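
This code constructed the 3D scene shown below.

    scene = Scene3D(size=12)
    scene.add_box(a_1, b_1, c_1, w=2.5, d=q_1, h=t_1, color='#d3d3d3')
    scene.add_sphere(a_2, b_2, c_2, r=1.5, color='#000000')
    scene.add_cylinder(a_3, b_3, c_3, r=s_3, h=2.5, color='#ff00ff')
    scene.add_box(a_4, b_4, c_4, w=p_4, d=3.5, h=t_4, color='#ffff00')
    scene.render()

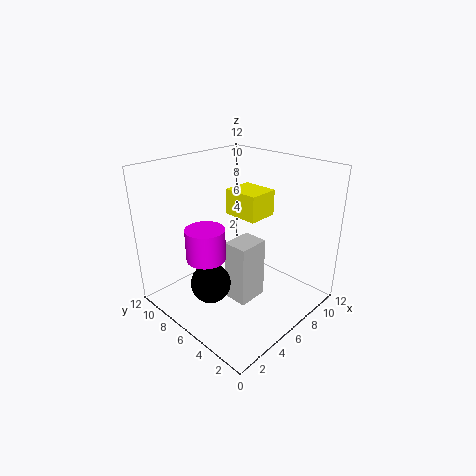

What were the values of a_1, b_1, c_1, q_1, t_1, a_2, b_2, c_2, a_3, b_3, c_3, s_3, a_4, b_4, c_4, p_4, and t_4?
a_1 = 4
b_1 = 3.5
c_1 = 1.5
q_1 = 2
t_1 = 5
a_2 = 2
b_2 = 5
c_2 = 4
a_3 = 2.5
b_3 = 6
c_3 = 5.5
s_3 = 1.5
a_4 = 9
b_4 = 7
c_4 = 6
p_4 = 3
t_4 = 2.5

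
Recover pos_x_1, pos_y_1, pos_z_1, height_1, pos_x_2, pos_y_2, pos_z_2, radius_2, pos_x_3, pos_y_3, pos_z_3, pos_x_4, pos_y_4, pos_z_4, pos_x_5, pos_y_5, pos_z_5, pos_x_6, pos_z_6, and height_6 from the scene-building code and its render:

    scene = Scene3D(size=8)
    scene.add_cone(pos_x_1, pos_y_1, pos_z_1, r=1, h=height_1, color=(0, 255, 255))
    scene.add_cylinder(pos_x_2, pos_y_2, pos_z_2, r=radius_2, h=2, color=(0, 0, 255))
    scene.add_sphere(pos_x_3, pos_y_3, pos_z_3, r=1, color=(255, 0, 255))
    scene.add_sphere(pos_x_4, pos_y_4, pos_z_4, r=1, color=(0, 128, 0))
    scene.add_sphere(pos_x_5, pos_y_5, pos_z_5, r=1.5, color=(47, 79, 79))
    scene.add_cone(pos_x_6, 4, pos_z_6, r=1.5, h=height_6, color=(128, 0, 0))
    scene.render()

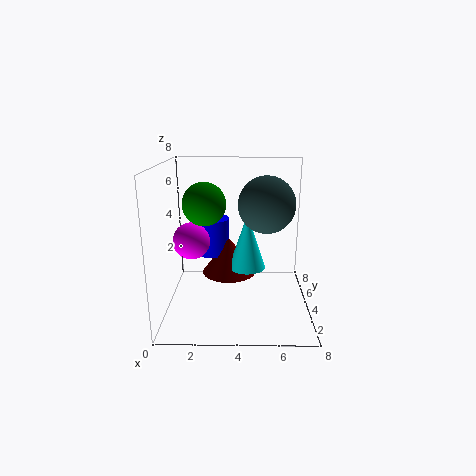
pos_x_1 = 4.5
pos_y_1 = 3.5
pos_z_1 = 2.5
height_1 = 3
pos_x_2 = 2.5
pos_y_2 = 4.5
pos_z_2 = 3
radius_2 = 1
pos_x_3 = 1.5
pos_y_3 = 3.5
pos_z_3 = 4
pos_x_4 = 2.5
pos_y_4 = 1.5
pos_z_4 = 6.5
pos_x_5 = 5.5
pos_y_5 = 3.5
pos_z_5 = 6
pos_x_6 = 3.5
pos_z_6 = 2
height_6 = 2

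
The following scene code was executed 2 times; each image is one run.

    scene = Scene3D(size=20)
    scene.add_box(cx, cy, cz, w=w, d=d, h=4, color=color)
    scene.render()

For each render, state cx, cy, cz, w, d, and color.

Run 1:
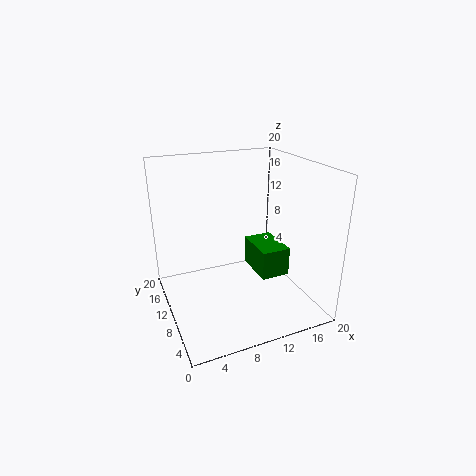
cx = 12
cy = 6
cz = 5
w = 4
d = 6
color = 'green'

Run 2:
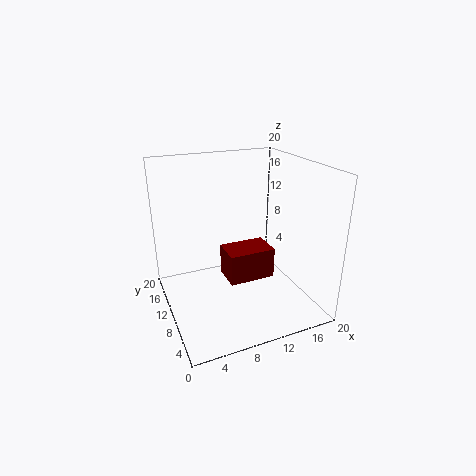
cx = 7
cy = 5
cz = 6
w = 6
d = 4
color = 'maroon'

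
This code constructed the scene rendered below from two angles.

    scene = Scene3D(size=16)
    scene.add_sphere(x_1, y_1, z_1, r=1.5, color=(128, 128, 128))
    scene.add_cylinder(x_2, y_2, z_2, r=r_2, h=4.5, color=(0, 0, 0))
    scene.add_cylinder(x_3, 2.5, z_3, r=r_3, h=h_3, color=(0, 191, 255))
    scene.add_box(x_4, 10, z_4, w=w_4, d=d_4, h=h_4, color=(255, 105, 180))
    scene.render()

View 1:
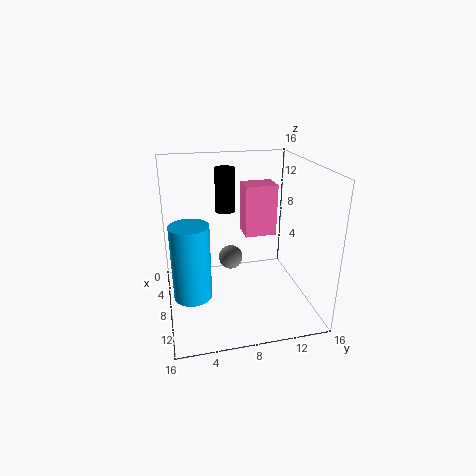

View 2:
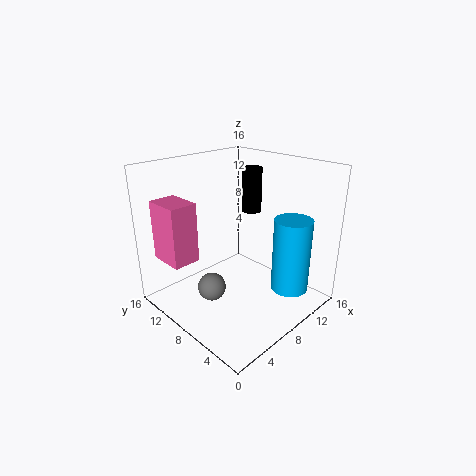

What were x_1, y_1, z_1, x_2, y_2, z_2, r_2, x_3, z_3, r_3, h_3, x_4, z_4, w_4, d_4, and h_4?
x_1 = 4
y_1 = 8
z_1 = 3.5
x_2 = 8.5
y_2 = 6.5
z_2 = 11.5
r_2 = 1
x_3 = 10.5
z_3 = 3
r_3 = 2
h_3 = 8
x_4 = 1
z_4 = 6
w_4 = 3
d_4 = 4
h_4 = 6.5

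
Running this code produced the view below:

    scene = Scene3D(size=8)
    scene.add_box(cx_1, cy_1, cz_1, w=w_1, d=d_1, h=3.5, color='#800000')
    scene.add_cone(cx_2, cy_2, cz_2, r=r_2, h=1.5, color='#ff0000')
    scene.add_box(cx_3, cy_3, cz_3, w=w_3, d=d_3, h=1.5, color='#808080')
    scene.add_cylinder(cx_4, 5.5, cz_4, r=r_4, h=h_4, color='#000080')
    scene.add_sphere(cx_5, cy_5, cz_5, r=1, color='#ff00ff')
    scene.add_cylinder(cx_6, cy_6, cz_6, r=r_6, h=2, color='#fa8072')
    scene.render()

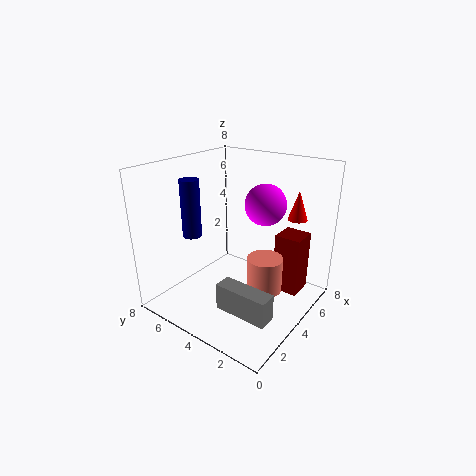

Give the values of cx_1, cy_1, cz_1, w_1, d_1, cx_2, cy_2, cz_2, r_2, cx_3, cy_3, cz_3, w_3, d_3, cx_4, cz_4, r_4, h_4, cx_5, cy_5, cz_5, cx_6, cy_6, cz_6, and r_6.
cx_1 = 5.5
cy_1 = 1
cz_1 = 0.5
w_1 = 1.5
d_1 = 1.5
cx_2 = 5
cy_2 = 1
cz_2 = 5.5
r_2 = 0.5
cx_3 = 2
cy_3 = 1
cz_3 = 0.5
w_3 = 1
d_3 = 3
cx_4 = 2
cz_4 = 4.5
r_4 = 0.5
h_4 = 3
cx_5 = 3.5
cy_5 = 2
cz_5 = 6.5
cx_6 = 4.5
cy_6 = 2.5
cz_6 = 1
r_6 = 1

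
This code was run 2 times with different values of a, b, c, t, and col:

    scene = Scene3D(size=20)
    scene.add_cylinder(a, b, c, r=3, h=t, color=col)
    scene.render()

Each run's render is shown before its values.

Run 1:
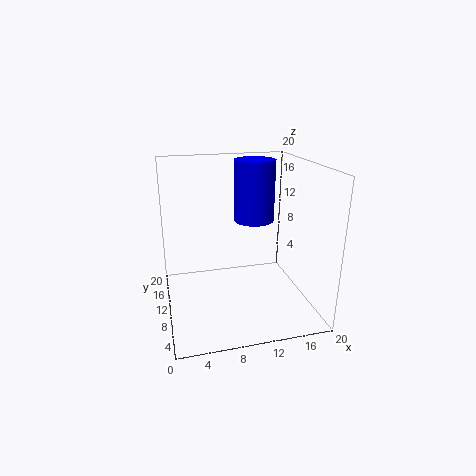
a = 13.5
b = 14
c = 11
t = 9
col = 'blue'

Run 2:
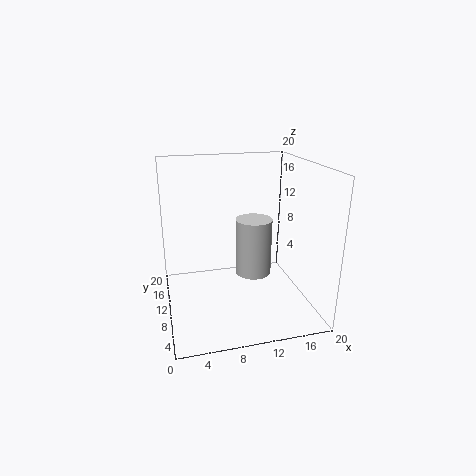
a = 14.5
b = 17
c = 0.5
t = 9.5
col = 'lightgray'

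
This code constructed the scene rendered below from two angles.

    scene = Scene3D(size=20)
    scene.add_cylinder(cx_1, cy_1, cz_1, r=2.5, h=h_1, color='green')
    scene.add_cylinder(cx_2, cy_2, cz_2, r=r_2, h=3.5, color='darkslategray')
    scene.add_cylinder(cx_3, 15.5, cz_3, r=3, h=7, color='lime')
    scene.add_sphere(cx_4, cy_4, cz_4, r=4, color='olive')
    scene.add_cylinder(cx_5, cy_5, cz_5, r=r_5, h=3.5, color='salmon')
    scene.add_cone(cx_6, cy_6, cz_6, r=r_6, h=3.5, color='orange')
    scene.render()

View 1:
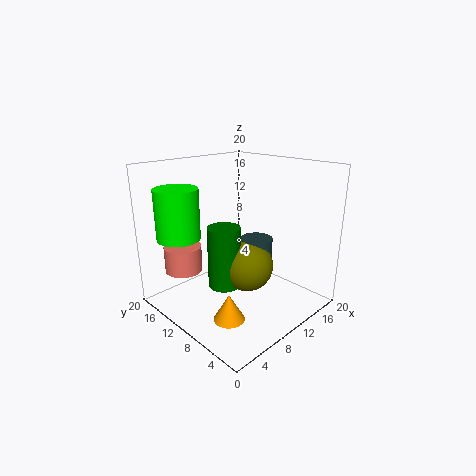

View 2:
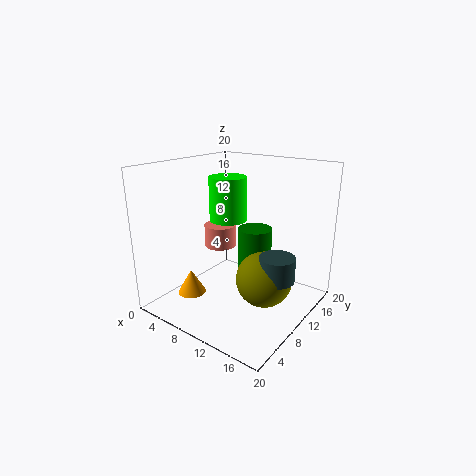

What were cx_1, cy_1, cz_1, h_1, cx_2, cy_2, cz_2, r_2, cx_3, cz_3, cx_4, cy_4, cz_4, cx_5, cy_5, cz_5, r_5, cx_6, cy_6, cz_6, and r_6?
cx_1 = 10.5; cy_1 = 13.5; cz_1 = 1; h_1 = 9.5; cx_2 = 15.5; cy_2 = 11.5; cz_2 = 4.5; r_2 = 2.5; cx_3 = 4; cz_3 = 10; cx_4 = 13.5; cy_4 = 11.5; cz_4 = 4; cx_5 = 3.5; cy_5 = 14; cz_5 = 6; r_5 = 2.5; cx_6 = 4.5; cy_6 = 6; cz_6 = 1.5; r_6 = 2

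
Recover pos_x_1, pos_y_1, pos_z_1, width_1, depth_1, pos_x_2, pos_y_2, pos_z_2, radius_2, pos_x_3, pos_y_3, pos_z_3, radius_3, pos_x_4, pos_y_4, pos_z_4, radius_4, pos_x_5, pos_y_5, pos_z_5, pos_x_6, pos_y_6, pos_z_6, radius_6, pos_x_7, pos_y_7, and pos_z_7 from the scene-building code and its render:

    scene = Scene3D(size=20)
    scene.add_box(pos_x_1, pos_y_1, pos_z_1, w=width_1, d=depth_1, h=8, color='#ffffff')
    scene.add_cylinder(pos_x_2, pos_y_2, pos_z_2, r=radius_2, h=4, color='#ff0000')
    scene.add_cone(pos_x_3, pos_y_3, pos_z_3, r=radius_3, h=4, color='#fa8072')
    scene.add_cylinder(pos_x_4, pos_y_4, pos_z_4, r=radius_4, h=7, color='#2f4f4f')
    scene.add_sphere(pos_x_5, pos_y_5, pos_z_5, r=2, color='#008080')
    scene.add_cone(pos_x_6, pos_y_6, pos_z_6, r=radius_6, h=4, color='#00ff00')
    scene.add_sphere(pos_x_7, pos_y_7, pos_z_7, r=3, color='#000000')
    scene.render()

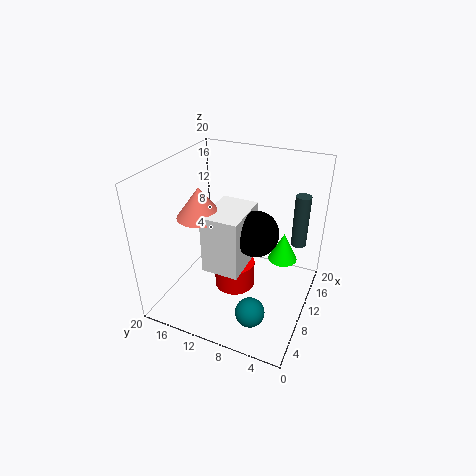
pos_x_1 = 5, pos_y_1 = 8, pos_z_1 = 7, width_1 = 7, depth_1 = 5, pos_x_2 = 11, pos_y_2 = 11, pos_z_2 = 1, radius_2 = 3, pos_x_3 = 7, pos_y_3 = 14, pos_z_3 = 14, radius_3 = 3, pos_x_4 = 12, pos_y_4 = 2, pos_z_4 = 10, radius_4 = 1, pos_x_5 = 5, pos_y_5 = 6, pos_z_5 = 2, pos_x_6 = 12, pos_y_6 = 4, pos_z_6 = 7, radius_6 = 2, pos_x_7 = 9, pos_y_7 = 7, pos_z_7 = 12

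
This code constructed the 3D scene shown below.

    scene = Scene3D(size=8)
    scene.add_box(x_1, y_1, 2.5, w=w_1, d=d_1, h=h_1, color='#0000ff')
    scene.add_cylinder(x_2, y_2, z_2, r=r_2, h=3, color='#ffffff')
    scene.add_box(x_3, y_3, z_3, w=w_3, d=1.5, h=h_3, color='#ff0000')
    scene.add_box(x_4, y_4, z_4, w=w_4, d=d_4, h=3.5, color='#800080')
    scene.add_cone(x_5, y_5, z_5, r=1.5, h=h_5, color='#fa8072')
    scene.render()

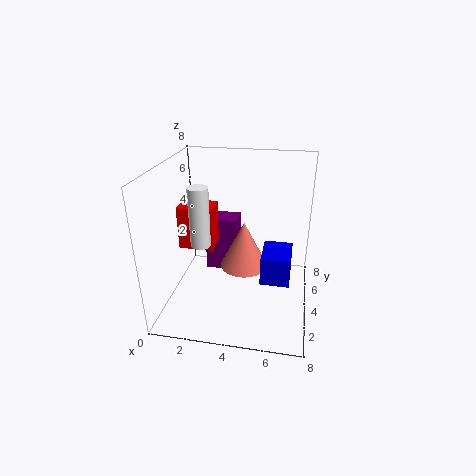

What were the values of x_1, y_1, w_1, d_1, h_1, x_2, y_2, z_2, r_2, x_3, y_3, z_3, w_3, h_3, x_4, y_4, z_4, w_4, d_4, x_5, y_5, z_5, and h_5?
x_1 = 5.5; y_1 = 2; w_1 = 1.5; d_1 = 2; h_1 = 1.5; x_2 = 2.5; y_2 = 2; z_2 = 4.5; r_2 = 0.5; x_3 = 0.5; y_3 = 4; z_3 = 3; w_3 = 2; h_3 = 2.5; x_4 = 1.5; y_4 = 6; z_4 = 0.5; w_4 = 2; d_4 = 1.5; x_5 = 4; y_5 = 6; z_5 = 1; h_5 = 3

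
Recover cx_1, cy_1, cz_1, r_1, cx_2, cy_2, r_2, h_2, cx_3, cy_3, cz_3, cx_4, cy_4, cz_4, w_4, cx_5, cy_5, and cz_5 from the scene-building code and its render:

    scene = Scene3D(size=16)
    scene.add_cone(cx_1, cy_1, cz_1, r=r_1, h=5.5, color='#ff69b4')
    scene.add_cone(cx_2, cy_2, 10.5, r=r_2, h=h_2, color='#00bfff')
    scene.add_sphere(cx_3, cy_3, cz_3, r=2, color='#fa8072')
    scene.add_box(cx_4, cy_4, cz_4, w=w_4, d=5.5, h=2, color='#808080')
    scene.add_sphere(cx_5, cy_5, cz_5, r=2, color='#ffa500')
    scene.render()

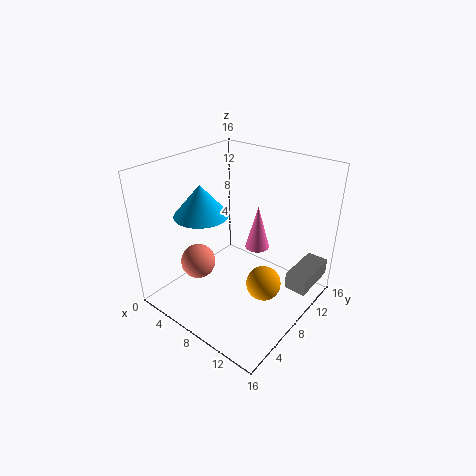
cx_1 = 7.5
cy_1 = 12.5
cz_1 = 4.5
r_1 = 1.5
cx_2 = 4.5
cy_2 = 6
r_2 = 3
h_2 = 3.5
cx_3 = 4
cy_3 = 5.5
cz_3 = 4.5
cx_4 = 13
cy_4 = 10.5
cz_4 = 2
w_4 = 2.5
cx_5 = 11
cy_5 = 9
cz_5 = 2.5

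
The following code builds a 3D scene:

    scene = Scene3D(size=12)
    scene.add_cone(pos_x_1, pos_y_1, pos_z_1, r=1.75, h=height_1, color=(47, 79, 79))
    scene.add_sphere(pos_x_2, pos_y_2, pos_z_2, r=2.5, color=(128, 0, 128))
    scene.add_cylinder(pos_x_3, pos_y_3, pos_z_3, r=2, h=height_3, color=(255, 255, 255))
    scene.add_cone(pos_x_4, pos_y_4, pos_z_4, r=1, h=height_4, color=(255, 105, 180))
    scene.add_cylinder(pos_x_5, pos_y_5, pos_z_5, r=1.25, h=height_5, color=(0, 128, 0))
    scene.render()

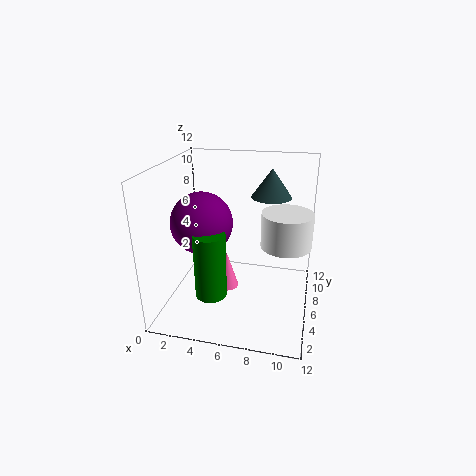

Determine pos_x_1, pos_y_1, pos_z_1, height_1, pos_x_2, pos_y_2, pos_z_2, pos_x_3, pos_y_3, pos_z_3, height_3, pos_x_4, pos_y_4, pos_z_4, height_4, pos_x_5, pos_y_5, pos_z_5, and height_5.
pos_x_1 = 8.25
pos_y_1 = 9
pos_z_1 = 8.75
height_1 = 2.5
pos_x_2 = 3.25
pos_y_2 = 5
pos_z_2 = 7.5
pos_x_3 = 10
pos_y_3 = 5.5
pos_z_3 = 6
height_3 = 2.75
pos_x_4 = 5
pos_y_4 = 6
pos_z_4 = 1.25
height_4 = 3.25
pos_x_5 = 4.5
pos_y_5 = 3
pos_z_5 = 2.25
height_5 = 5.25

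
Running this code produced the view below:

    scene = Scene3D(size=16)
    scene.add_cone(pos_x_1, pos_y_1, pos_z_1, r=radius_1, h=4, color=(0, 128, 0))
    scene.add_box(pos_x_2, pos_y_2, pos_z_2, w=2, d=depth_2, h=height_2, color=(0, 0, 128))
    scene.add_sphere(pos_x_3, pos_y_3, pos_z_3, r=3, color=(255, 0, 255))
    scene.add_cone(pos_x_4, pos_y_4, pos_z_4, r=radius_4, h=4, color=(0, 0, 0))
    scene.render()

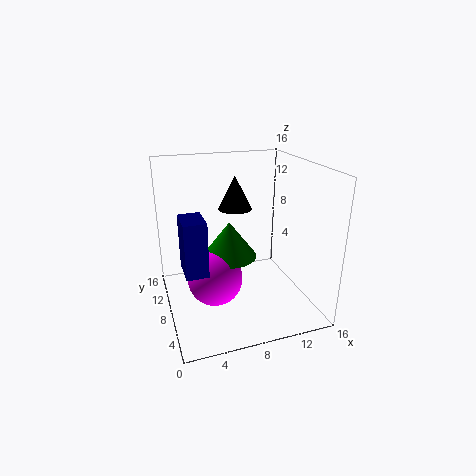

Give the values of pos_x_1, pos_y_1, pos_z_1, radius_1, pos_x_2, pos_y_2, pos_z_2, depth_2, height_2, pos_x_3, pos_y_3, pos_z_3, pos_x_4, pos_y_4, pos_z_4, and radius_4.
pos_x_1 = 7; pos_y_1 = 8; pos_z_1 = 6; radius_1 = 3; pos_x_2 = 1; pos_y_2 = 1; pos_z_2 = 8; depth_2 = 3; height_2 = 5; pos_x_3 = 5; pos_y_3 = 7; pos_z_3 = 4; pos_x_4 = 9; pos_y_4 = 12; pos_z_4 = 10; radius_4 = 2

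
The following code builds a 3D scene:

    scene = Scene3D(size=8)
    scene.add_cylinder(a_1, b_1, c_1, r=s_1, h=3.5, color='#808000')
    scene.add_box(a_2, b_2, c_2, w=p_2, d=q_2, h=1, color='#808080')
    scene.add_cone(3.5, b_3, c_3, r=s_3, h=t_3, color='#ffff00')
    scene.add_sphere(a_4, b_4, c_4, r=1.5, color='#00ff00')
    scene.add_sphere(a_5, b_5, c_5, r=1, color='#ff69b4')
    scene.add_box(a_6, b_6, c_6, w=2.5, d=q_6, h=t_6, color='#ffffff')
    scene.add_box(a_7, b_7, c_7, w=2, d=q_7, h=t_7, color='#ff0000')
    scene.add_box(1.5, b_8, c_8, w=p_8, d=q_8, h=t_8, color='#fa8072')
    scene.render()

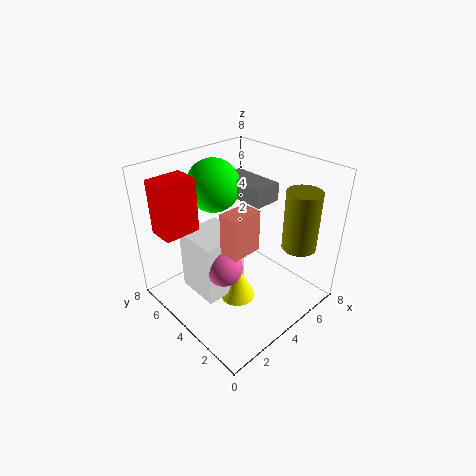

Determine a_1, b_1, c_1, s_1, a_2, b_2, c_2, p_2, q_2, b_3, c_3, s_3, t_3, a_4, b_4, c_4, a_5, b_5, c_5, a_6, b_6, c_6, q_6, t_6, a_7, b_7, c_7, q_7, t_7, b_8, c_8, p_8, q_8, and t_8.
a_1 = 7, b_1 = 2, c_1 = 3, s_1 = 1, a_2 = 4.5, b_2 = 3, c_2 = 6, p_2 = 1.5, q_2 = 3, b_3 = 3.5, c_3 = 0.5, s_3 = 1, t_3 = 2, a_4 = 4, b_4 = 6, c_4 = 6.5, a_5 = 2.5, b_5 = 3.5, c_5 = 3, a_6 = 1.5, b_6 = 3.5, c_6 = 1, q_6 = 2.5, t_6 = 3.5, a_7 = 0.5, b_7 = 5.5, c_7 = 4.5, q_7 = 1.5, t_7 = 3, b_8 = 1.5, c_8 = 5, p_8 = 1.5, q_8 = 1, t_8 = 2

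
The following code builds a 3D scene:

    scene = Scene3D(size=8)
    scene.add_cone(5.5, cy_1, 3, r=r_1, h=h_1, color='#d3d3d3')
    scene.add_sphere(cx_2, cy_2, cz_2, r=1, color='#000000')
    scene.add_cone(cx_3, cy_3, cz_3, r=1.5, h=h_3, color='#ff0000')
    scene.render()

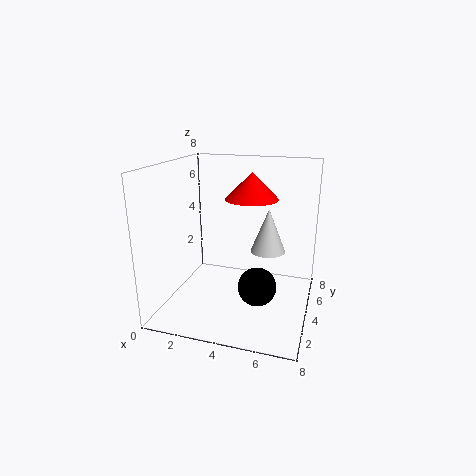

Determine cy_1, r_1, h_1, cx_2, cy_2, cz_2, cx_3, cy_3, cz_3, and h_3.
cy_1 = 5
r_1 = 1
h_1 = 2.5
cx_2 = 5.5
cy_2 = 2.5
cz_2 = 2
cx_3 = 4.5
cy_3 = 5
cz_3 = 6
h_3 = 1.5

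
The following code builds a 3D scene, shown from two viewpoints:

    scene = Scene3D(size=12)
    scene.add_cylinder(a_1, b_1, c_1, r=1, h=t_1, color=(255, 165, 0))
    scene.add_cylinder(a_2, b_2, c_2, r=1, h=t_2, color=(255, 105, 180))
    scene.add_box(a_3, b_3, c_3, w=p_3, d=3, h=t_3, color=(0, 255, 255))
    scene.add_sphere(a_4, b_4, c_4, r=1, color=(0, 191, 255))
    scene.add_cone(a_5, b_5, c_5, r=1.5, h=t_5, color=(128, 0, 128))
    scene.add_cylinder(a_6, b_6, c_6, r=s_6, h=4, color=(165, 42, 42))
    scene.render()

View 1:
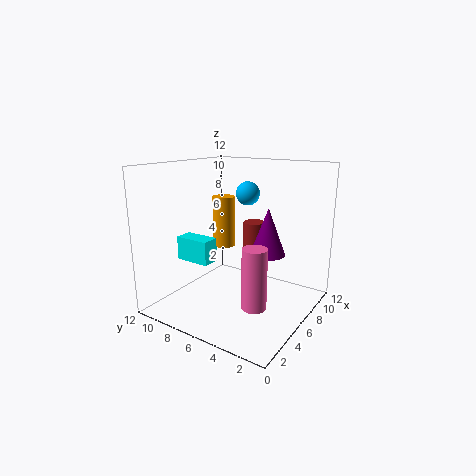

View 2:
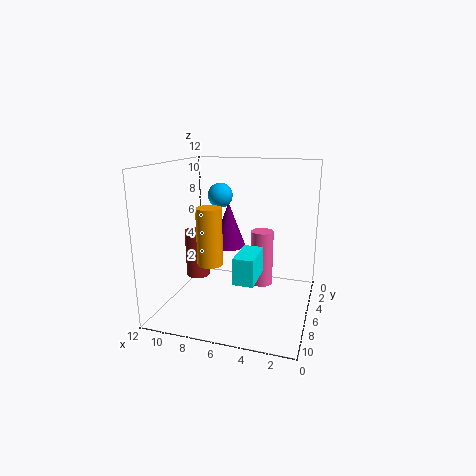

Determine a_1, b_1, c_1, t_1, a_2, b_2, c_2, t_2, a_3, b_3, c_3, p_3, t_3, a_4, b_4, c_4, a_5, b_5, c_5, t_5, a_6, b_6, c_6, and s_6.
a_1 = 7.5
b_1 = 8.5
c_1 = 4.5
t_1 = 4.5
a_2 = 4.5
b_2 = 3.5
c_2 = 1
t_2 = 5
a_3 = 3.5
b_3 = 7.5
c_3 = 4
p_3 = 1.5
t_3 = 2
a_4 = 7.5
b_4 = 6
c_4 = 9.5
a_5 = 7.5
b_5 = 4
c_5 = 4.5
t_5 = 4
a_6 = 9.5
b_6 = 6.5
c_6 = 2.5
s_6 = 1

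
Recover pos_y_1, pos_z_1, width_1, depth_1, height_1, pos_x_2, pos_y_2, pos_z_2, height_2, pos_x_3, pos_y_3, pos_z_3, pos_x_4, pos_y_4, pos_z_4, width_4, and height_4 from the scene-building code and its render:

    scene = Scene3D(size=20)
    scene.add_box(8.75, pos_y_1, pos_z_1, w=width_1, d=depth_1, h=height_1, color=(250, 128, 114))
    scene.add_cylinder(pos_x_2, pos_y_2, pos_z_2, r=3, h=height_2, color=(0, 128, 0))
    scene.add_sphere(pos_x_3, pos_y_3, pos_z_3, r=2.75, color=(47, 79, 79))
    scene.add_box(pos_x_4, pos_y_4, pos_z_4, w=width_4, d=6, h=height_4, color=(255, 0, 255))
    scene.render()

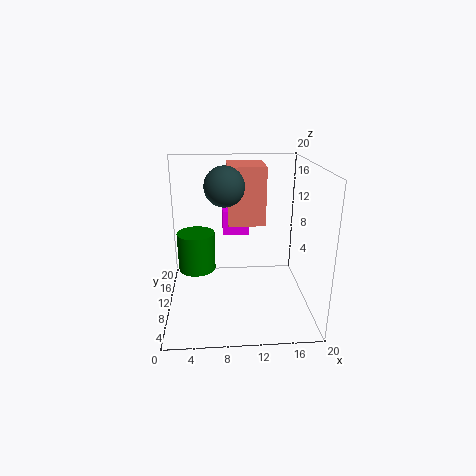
pos_y_1 = 11
pos_z_1 = 11.25
width_1 = 5.25
depth_1 = 6
height_1 = 8.25
pos_x_2 = 3.75
pos_y_2 = 16.75
pos_z_2 = 2
height_2 = 6.25
pos_x_3 = 8.25
pos_y_3 = 11
pos_z_3 = 17
pos_x_4 = 8
pos_y_4 = 11.75
pos_z_4 = 9.75
width_4 = 3.75
height_4 = 3.5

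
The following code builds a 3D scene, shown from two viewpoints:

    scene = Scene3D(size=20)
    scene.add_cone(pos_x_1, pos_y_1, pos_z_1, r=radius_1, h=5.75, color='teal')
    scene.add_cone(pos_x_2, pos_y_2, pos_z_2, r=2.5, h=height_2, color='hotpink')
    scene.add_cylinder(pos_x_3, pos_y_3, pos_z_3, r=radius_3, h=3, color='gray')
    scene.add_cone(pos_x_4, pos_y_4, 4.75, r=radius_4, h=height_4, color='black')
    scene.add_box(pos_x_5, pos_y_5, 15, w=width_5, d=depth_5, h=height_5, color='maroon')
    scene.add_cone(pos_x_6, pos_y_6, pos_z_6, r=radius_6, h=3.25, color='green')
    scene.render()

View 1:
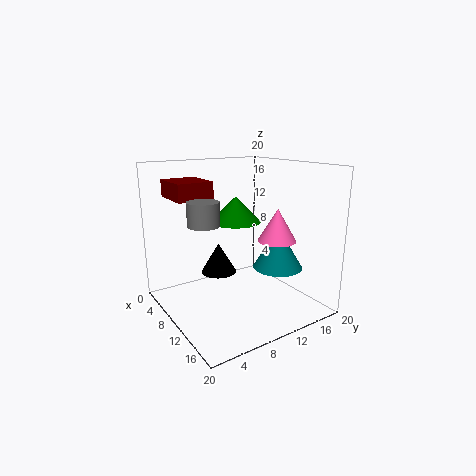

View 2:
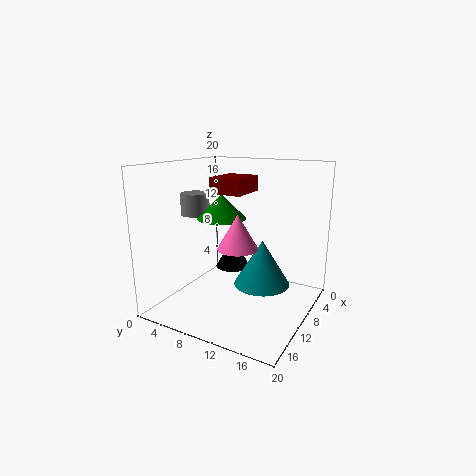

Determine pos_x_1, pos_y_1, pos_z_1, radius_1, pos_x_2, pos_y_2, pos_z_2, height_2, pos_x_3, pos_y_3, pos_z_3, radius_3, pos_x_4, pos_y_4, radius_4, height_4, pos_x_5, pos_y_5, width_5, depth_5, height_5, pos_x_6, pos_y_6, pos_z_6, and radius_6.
pos_x_1 = 12.75
pos_y_1 = 15
pos_z_1 = 5.5
radius_1 = 3.5
pos_x_2 = 15
pos_y_2 = 12.75
pos_z_2 = 10.5
height_2 = 4.25
pos_x_3 = 11.5
pos_y_3 = 4
pos_z_3 = 13
radius_3 = 2
pos_x_4 = 8
pos_y_4 = 8
radius_4 = 2.5
height_4 = 4.25
pos_x_5 = 0.25
pos_y_5 = 3
width_5 = 6.25
depth_5 = 5.25
height_5 = 2.5
pos_x_6 = 11.75
pos_y_6 = 8.5
pos_z_6 = 13
radius_6 = 3.25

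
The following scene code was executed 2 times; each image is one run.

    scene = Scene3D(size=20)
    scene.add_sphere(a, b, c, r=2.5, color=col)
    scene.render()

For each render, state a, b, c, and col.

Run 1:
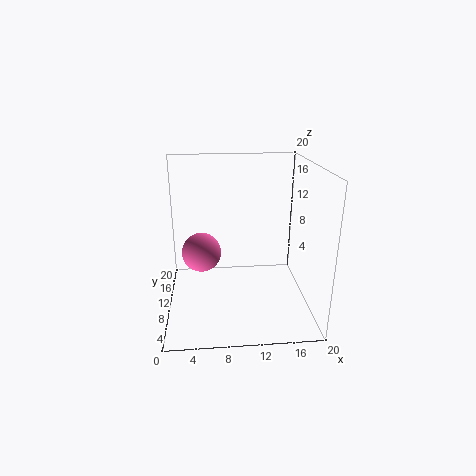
a = 5; b = 7; c = 9.5; col = 'hotpink'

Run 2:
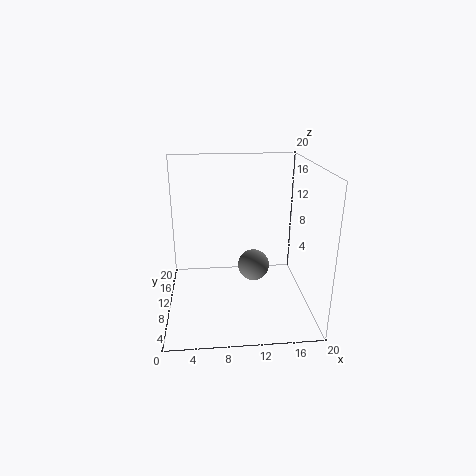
a = 13; b = 15; c = 3; col = 'gray'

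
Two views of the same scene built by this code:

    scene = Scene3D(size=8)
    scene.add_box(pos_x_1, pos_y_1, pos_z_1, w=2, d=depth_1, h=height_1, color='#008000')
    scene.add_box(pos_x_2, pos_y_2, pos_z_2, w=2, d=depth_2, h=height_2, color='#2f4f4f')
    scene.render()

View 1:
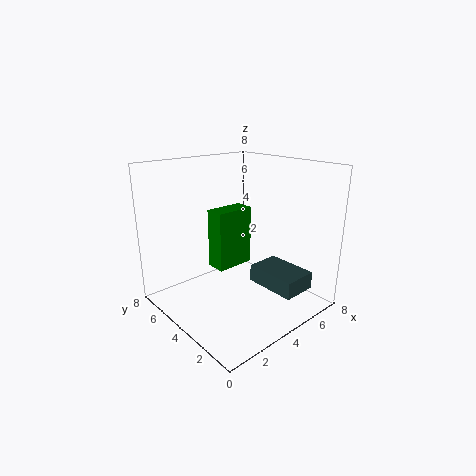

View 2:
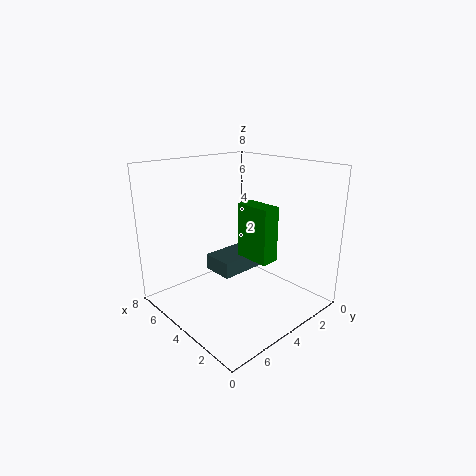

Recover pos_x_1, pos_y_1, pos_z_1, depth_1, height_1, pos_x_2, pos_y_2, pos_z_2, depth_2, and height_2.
pos_x_1 = 2; pos_y_1 = 3; pos_z_1 = 3; depth_1 = 1; height_1 = 3; pos_x_2 = 5; pos_y_2 = 1; pos_z_2 = 1; depth_2 = 3; height_2 = 1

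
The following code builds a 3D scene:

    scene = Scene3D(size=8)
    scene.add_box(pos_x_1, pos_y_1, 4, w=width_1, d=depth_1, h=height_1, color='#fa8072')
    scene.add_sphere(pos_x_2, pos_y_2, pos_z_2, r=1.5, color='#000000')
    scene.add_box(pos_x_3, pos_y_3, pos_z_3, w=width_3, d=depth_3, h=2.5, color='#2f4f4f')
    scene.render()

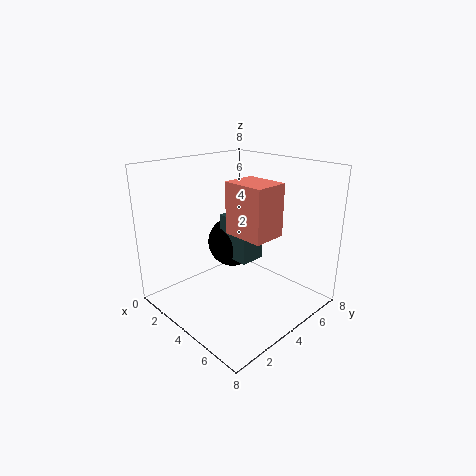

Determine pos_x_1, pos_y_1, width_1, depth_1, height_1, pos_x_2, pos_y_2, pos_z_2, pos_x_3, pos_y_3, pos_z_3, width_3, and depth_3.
pos_x_1 = 3; pos_y_1 = 4; width_1 = 2.5; depth_1 = 2; height_1 = 3; pos_x_2 = 2.5; pos_y_2 = 5; pos_z_2 = 3; pos_x_3 = 2.5; pos_y_3 = 4; pos_z_3 = 2.5; width_3 = 2; depth_3 = 1.5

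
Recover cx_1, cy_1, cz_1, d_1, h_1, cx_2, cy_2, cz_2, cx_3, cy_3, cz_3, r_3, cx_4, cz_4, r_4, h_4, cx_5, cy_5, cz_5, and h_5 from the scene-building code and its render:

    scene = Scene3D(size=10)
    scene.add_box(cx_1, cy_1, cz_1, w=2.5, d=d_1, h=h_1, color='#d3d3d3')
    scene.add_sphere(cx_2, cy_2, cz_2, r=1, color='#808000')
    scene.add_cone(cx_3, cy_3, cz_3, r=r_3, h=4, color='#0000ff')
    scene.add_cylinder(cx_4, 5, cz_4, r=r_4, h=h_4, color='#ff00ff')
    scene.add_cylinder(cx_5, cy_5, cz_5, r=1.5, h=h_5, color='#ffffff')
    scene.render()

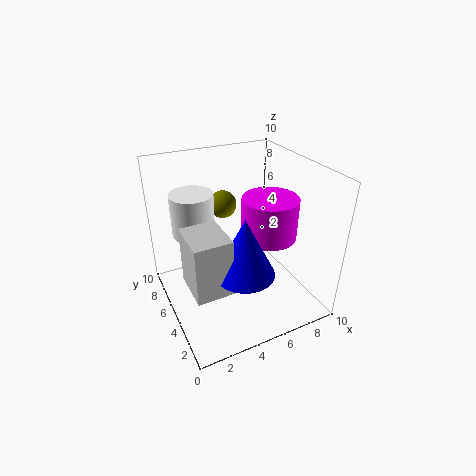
cx_1 = 1, cy_1 = 2.5, cz_1 = 2.5, d_1 = 3, h_1 = 4, cx_2 = 5, cy_2 = 7.5, cz_2 = 6.5, cx_3 = 4.5, cy_3 = 3, cz_3 = 3.5, r_3 = 2, cx_4 = 7.5, cz_4 = 4.5, r_4 = 2, h_4 = 3, cx_5 = 2.5, cy_5 = 7, cz_5 = 5, h_5 = 3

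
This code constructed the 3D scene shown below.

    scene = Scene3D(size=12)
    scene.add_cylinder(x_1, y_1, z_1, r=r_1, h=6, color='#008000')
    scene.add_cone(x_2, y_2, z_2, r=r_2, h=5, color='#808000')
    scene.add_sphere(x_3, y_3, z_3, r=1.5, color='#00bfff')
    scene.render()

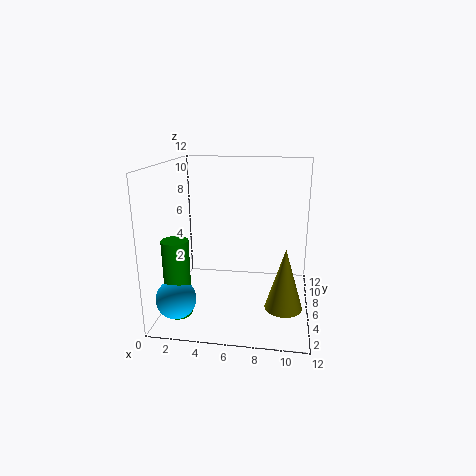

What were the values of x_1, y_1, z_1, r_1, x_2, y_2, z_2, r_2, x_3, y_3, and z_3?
x_1 = 2
y_1 = 2
z_1 = 1
r_1 = 1
x_2 = 10
y_2 = 4
z_2 = 1
r_2 = 1.5
x_3 = 2
y_3 = 1.5
z_3 = 2.5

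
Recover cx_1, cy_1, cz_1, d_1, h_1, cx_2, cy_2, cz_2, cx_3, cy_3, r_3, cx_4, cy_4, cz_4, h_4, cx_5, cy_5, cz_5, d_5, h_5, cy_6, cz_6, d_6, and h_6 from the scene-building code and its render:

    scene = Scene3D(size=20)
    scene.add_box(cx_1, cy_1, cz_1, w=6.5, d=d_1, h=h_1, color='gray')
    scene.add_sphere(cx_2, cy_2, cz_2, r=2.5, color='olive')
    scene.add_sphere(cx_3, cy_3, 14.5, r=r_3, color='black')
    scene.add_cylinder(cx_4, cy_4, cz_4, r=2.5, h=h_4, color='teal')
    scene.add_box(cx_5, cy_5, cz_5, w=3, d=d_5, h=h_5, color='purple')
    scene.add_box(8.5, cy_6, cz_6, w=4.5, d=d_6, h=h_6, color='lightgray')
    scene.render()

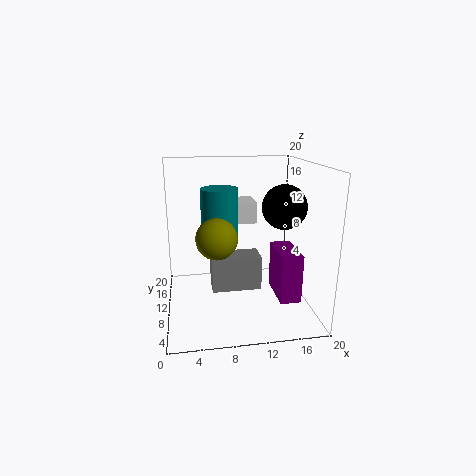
cx_1 = 6
cy_1 = 6
cz_1 = 4
d_1 = 3.5
h_1 = 4.5
cx_2 = 6.5
cy_2 = 4.5
cz_2 = 12
cx_3 = 16
cy_3 = 8.5
r_3 = 3
cx_4 = 7.5
cy_4 = 10
cz_4 = 9.5
h_4 = 7.5
cx_5 = 15.5
cy_5 = 6.5
cz_5 = 1
d_5 = 6.5
h_5 = 7
cy_6 = 11.5
cz_6 = 11.5
d_6 = 4.5
h_6 = 3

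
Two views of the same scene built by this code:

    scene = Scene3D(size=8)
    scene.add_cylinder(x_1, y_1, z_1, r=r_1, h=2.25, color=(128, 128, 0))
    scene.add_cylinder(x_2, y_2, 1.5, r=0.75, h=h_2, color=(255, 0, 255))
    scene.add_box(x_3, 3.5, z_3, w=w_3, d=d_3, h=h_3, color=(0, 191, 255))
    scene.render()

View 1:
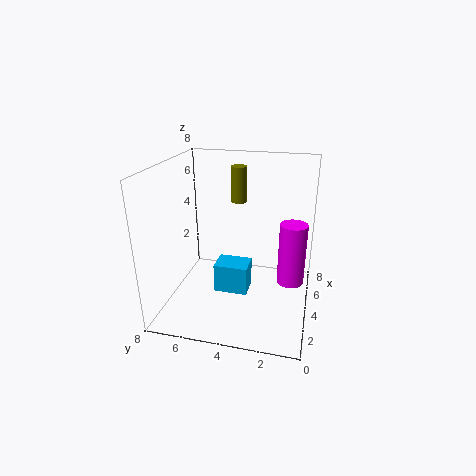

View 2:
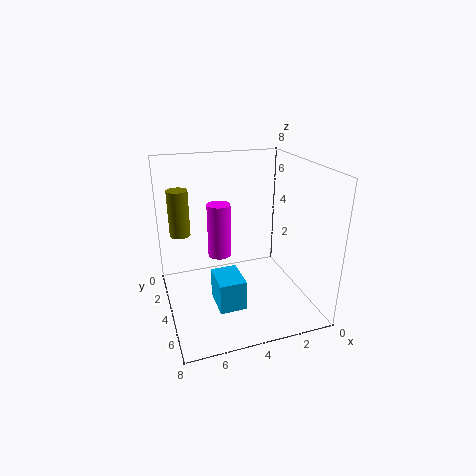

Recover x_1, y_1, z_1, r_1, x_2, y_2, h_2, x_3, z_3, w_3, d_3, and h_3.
x_1 = 7.25
y_1 = 4.75
z_1 = 5
r_1 = 0.5
x_2 = 4.25
y_2 = 1
h_2 = 3.5
x_3 = 4
z_3 = 0.25
w_3 = 1.5
d_3 = 2
h_3 = 1.75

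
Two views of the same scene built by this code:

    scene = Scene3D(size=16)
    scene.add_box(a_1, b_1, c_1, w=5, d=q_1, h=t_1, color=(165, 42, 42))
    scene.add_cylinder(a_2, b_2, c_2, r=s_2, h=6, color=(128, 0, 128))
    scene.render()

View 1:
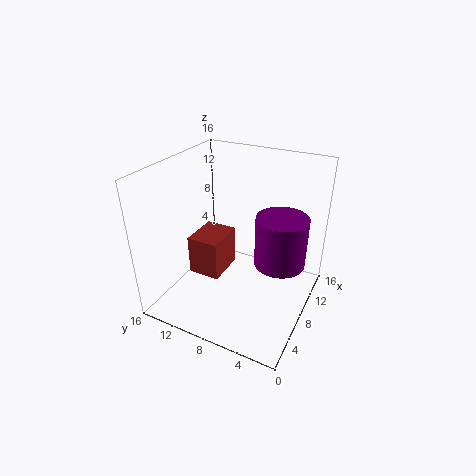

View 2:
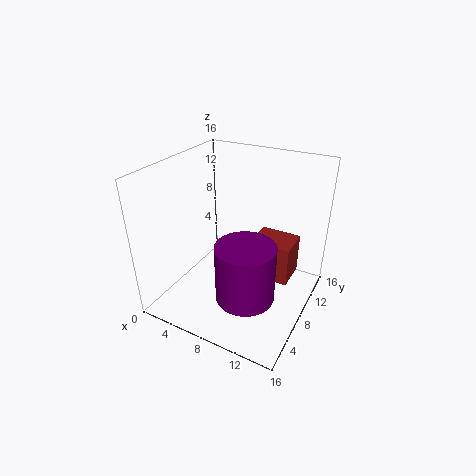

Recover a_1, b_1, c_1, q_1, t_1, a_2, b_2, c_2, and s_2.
a_1 = 8; b_1 = 11; c_1 = 1; q_1 = 4; t_1 = 5; a_2 = 11; b_2 = 4; c_2 = 4; s_2 = 3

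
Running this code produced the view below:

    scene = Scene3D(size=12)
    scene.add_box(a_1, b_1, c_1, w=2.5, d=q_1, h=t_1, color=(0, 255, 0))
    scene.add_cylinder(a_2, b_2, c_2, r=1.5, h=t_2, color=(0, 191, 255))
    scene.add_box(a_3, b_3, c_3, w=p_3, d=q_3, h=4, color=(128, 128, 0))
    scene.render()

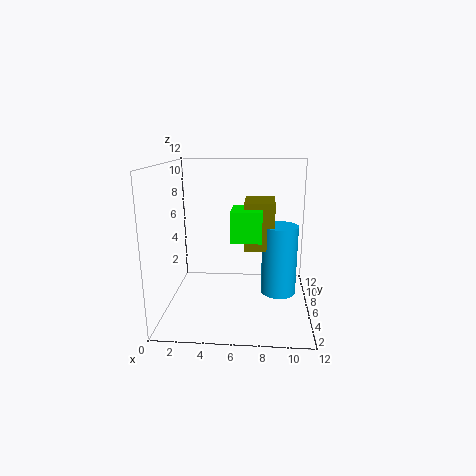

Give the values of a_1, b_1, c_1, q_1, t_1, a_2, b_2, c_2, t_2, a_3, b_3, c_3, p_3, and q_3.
a_1 = 5.5, b_1 = 4.5, c_1 = 6, q_1 = 3, t_1 = 2.5, a_2 = 9.5, b_2 = 6.5, c_2 = 1, t_2 = 6, a_3 = 6.5, b_3 = 5.5, c_3 = 5, p_3 = 2.5, q_3 = 3.5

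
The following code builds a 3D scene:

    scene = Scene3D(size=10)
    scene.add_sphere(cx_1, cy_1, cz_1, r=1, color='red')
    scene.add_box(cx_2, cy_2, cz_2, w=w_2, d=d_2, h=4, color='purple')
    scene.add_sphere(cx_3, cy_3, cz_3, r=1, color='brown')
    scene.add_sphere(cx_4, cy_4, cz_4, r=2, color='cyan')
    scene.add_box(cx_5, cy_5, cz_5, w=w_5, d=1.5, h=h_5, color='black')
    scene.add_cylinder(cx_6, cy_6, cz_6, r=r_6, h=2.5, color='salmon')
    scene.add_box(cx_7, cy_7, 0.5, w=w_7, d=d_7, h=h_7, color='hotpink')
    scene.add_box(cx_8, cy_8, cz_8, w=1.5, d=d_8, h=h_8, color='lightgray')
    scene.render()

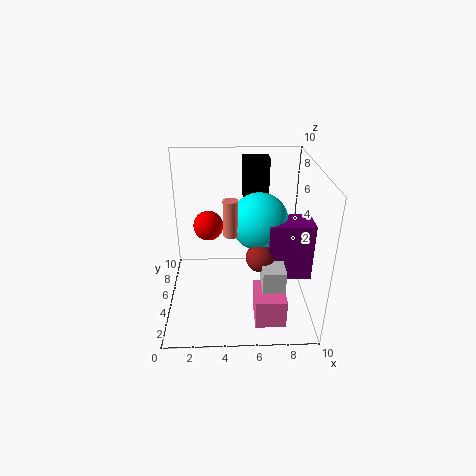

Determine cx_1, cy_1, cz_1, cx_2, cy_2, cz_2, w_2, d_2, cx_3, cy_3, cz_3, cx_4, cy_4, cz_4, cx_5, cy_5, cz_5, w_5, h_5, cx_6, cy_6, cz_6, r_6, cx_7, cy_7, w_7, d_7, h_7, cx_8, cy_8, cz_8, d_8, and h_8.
cx_1 = 3
cy_1 = 5
cz_1 = 6
cx_2 = 7
cy_2 = 3.5
cz_2 = 2.5
w_2 = 3
d_2 = 2
cx_3 = 6.5
cy_3 = 4
cz_3 = 4
cx_4 = 6.5
cy_4 = 5.5
cz_4 = 6
cx_5 = 5.5
cy_5 = 8.5
cz_5 = 6.5
w_5 = 2
h_5 = 3
cx_6 = 4.5
cy_6 = 4.5
cz_6 = 5.5
r_6 = 0.5
cx_7 = 6
cy_7 = 1
w_7 = 2
d_7 = 2.5
h_7 = 2
cx_8 = 6.5
cy_8 = 2
cz_8 = 0.5
d_8 = 2
h_8 = 3.5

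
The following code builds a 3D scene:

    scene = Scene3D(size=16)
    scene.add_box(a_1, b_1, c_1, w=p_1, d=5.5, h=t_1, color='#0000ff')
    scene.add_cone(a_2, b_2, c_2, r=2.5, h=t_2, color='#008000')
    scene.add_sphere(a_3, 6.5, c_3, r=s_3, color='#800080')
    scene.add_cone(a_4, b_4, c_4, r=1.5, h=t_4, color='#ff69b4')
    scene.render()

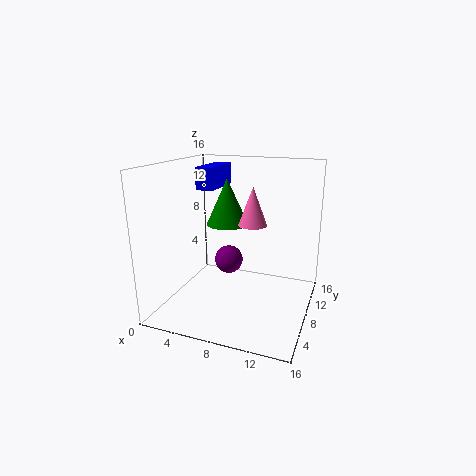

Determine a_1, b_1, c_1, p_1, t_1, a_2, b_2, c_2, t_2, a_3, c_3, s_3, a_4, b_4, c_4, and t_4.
a_1 = 3; b_1 = 8; c_1 = 13; p_1 = 2; t_1 = 2.5; a_2 = 5.5; b_2 = 11; c_2 = 8.5; t_2 = 5.5; a_3 = 7.5; c_3 = 6; s_3 = 1.5; a_4 = 10; b_4 = 7; c_4 = 10; t_4 = 4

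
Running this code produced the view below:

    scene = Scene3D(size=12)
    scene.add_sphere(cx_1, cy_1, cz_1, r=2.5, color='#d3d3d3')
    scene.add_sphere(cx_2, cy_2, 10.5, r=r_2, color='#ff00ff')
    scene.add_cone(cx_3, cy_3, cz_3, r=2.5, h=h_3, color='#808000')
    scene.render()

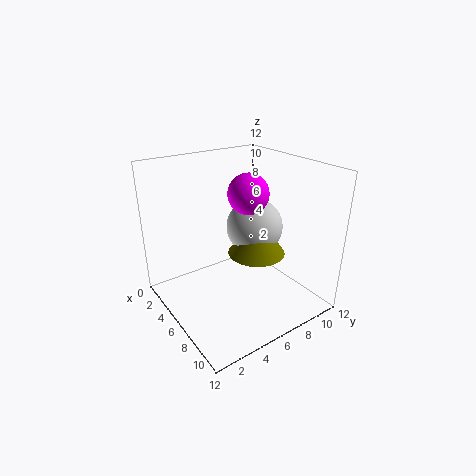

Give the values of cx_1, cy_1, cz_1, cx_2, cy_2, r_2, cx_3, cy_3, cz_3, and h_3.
cx_1 = 5, cy_1 = 8.5, cz_1 = 6, cx_2 = 8, cy_2 = 5.5, r_2 = 1.5, cx_3 = 6, cy_3 = 8, cz_3 = 4, h_3 = 3.5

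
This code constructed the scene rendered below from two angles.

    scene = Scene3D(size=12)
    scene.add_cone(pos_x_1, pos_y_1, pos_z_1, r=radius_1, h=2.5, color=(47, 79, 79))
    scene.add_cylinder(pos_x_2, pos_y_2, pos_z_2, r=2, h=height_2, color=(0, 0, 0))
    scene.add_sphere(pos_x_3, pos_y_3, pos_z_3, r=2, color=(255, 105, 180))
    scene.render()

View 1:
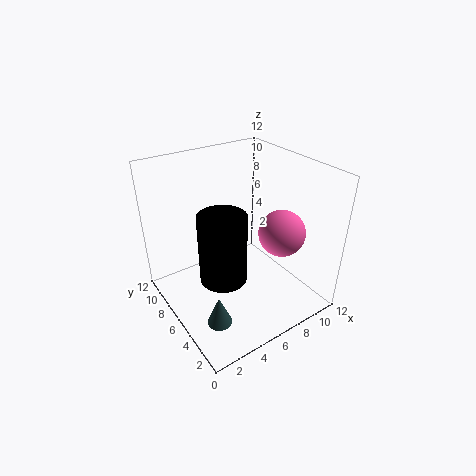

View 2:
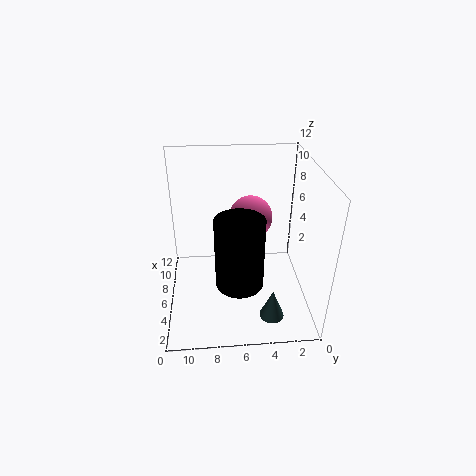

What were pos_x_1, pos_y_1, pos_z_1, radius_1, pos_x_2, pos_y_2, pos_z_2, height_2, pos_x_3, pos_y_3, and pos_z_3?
pos_x_1 = 2.5; pos_y_1 = 3.5; pos_z_1 = 0.5; radius_1 = 1; pos_x_2 = 4.5; pos_y_2 = 6; pos_z_2 = 2.5; height_2 = 6; pos_x_3 = 9.5; pos_y_3 = 4.5; pos_z_3 = 6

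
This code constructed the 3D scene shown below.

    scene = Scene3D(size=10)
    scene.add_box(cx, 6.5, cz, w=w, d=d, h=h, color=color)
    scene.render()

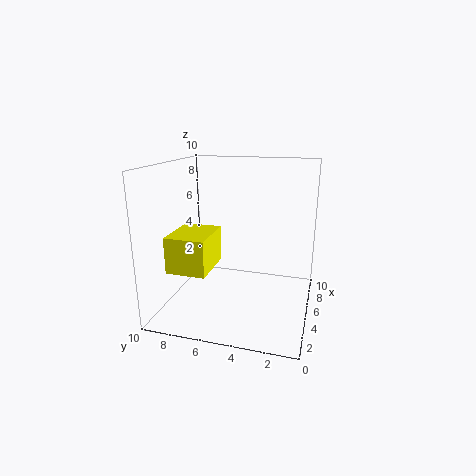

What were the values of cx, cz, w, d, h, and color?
cx = 2.25; cz = 3; w = 3.5; d = 2.75; h = 2.5; color = 'yellow'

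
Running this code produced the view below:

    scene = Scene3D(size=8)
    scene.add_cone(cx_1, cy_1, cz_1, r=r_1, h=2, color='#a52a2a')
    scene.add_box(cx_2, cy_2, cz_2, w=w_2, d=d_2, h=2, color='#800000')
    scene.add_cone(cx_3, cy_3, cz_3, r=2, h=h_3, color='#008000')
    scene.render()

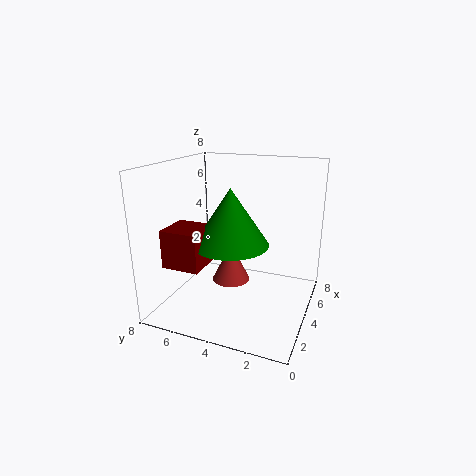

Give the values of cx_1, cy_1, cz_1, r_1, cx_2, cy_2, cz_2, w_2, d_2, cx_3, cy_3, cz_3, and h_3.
cx_1 = 3, cy_1 = 4, cz_1 = 2, r_1 = 1, cx_2 = 1, cy_2 = 5, cz_2 = 3, w_2 = 2, d_2 = 2, cx_3 = 3, cy_3 = 4, cz_3 = 4, h_3 = 3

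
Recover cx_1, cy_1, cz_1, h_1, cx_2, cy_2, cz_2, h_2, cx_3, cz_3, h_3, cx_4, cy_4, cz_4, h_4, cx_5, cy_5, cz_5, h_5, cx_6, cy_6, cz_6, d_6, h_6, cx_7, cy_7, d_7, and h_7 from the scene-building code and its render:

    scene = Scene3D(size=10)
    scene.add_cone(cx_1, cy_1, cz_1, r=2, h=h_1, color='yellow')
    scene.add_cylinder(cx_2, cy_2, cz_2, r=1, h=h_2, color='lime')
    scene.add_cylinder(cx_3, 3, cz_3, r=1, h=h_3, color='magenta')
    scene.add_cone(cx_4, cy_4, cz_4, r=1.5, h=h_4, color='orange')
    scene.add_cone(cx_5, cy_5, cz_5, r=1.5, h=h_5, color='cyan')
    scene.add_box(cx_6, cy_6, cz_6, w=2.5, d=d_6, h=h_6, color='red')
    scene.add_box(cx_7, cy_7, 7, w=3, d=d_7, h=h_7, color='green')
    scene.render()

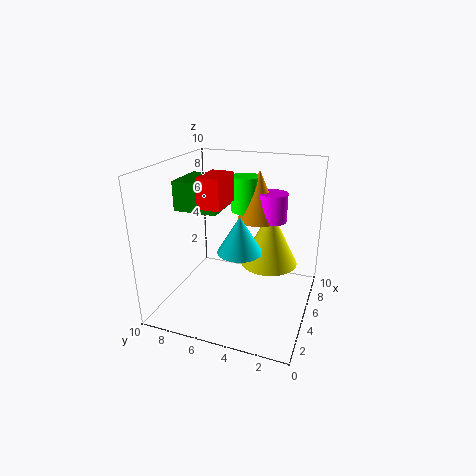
cx_1 = 6, cy_1 = 3, cz_1 = 3, h_1 = 4, cx_2 = 6.5, cy_2 = 5, cz_2 = 6.5, h_2 = 2.5, cx_3 = 6.5, cz_3 = 6, h_3 = 2, cx_4 = 6.5, cy_4 = 4, cz_4 = 6, h_4 = 3.5, cx_5 = 4, cy_5 = 4.5, cz_5 = 4.5, h_5 = 2.5, cx_6 = 3, cy_6 = 5.5, cz_6 = 7.5, d_6 = 1.5, h_6 = 2, cx_7 = 3.5, cy_7 = 6, d_7 = 3, h_7 = 2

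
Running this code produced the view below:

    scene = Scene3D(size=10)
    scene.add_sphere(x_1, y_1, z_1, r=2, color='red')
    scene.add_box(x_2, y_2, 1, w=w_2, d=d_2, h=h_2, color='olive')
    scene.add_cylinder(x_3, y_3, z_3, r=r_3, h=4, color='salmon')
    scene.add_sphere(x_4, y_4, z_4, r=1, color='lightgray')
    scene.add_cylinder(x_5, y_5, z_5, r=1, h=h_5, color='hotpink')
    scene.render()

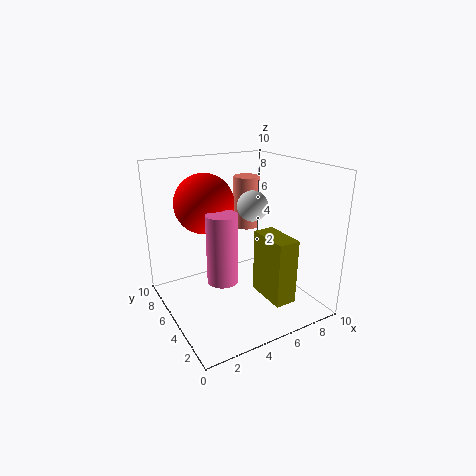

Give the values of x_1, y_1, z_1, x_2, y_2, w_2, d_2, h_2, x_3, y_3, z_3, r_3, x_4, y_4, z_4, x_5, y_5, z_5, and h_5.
x_1 = 3; y_1 = 6; z_1 = 7.5; x_2 = 6; y_2 = 1.5; w_2 = 1.5; d_2 = 3; h_2 = 4.5; x_3 = 7.5; y_3 = 8; z_3 = 4.5; r_3 = 1; x_4 = 5.5; y_4 = 4; z_4 = 7.5; x_5 = 3; y_5 = 3.5; z_5 = 3; h_5 = 4.5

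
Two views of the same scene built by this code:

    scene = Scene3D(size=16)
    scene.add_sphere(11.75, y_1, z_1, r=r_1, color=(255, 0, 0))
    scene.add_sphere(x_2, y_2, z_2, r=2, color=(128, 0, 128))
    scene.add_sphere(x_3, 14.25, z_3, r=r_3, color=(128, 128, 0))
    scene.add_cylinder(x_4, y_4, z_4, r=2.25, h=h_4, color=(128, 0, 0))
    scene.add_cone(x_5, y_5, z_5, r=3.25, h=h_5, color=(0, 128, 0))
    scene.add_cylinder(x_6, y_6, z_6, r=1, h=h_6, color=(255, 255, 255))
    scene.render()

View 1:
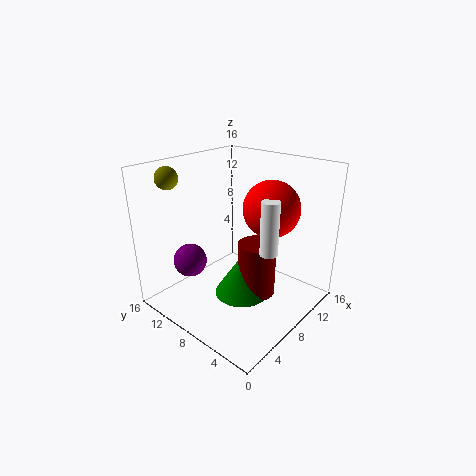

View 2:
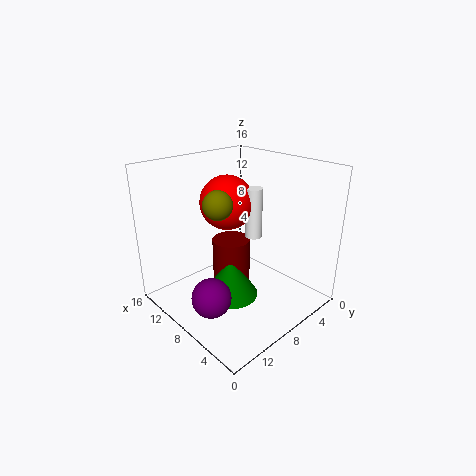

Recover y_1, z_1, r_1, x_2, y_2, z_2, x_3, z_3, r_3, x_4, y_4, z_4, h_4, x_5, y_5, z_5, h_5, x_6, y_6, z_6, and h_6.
y_1 = 6.25; z_1 = 10.75; r_1 = 3.25; x_2 = 5.75; y_2 = 13.75; z_2 = 4; x_3 = 3.75; z_3 = 14.5; r_3 = 1.25; x_4 = 10.25; y_4 = 7; z_4 = 0.25; h_4 = 6.5; x_5 = 9; y_5 = 8.25; z_5 = 0.25; h_5 = 5; x_6 = 9; y_6 = 4.5; z_6 = 6.75; h_6 = 6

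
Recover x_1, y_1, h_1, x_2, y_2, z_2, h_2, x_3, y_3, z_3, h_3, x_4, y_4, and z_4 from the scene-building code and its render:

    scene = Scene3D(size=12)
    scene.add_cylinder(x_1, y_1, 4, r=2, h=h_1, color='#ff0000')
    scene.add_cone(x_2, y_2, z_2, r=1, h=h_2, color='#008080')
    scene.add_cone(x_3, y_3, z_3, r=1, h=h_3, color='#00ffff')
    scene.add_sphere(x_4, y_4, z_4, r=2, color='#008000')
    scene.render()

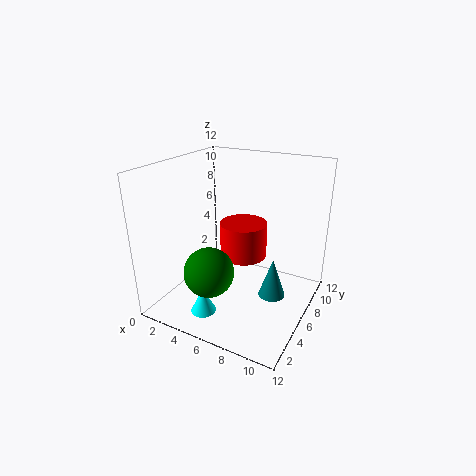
x_1 = 6
y_1 = 7
h_1 = 3
x_2 = 10
y_2 = 4
z_2 = 3
h_2 = 3
x_3 = 5
y_3 = 2
z_3 = 1
h_3 = 2
x_4 = 5
y_4 = 3
z_4 = 4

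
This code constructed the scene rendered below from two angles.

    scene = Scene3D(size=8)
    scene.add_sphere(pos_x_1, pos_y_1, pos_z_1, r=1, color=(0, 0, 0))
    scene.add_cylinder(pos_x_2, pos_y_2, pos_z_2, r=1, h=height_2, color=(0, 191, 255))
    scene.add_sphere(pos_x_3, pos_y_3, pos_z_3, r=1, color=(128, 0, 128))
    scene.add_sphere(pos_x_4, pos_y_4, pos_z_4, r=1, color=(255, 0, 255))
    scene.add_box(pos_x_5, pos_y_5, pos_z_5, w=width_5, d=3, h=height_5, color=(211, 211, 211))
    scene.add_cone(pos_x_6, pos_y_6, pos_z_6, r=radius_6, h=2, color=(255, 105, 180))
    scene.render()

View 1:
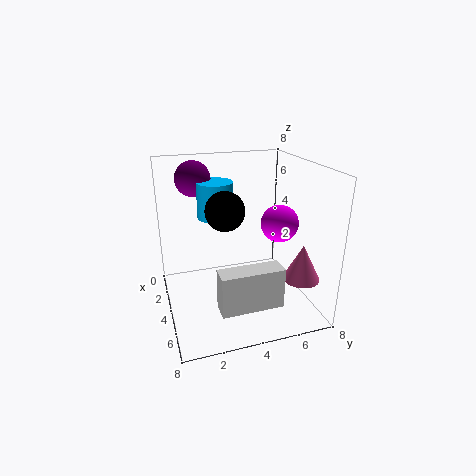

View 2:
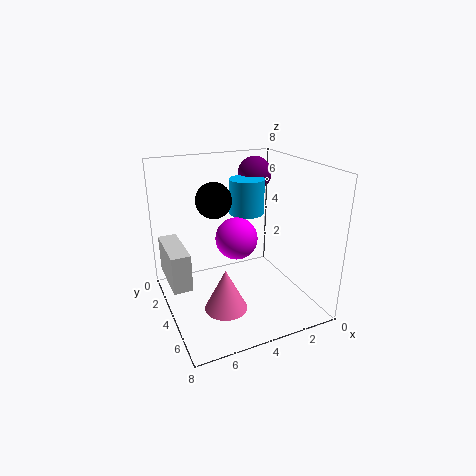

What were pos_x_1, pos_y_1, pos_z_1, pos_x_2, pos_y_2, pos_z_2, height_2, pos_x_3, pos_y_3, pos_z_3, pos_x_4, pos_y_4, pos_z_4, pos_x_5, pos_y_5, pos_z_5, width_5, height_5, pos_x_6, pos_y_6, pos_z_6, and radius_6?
pos_x_1 = 5, pos_y_1 = 3, pos_z_1 = 6, pos_x_2 = 3, pos_y_2 = 3, pos_z_2 = 5, height_2 = 2, pos_x_3 = 2, pos_y_3 = 2, pos_z_3 = 7, pos_x_4 = 5, pos_y_4 = 6, pos_z_4 = 5, pos_x_5 = 7, pos_y_5 = 2, pos_z_5 = 2, width_5 = 1, height_5 = 2, pos_x_6 = 6, pos_y_6 = 7, pos_z_6 = 2, radius_6 = 1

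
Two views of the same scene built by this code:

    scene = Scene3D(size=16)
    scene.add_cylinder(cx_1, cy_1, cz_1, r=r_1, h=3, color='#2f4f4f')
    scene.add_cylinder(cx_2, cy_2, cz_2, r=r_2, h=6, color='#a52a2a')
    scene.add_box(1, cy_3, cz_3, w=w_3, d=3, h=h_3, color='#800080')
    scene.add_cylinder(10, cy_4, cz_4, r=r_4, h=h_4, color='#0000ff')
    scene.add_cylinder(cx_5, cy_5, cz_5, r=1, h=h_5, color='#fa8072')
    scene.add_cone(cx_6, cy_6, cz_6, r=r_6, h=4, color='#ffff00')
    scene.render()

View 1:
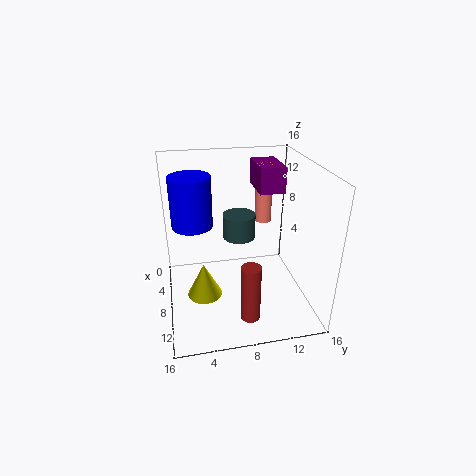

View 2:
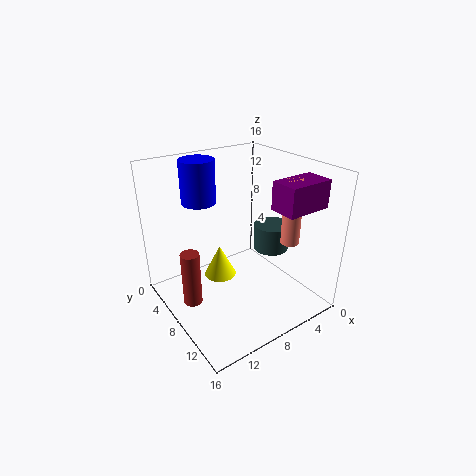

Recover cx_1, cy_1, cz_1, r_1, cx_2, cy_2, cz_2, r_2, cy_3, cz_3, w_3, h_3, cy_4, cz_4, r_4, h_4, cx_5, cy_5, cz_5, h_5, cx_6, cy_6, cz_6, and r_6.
cx_1 = 4
cy_1 = 9
cz_1 = 6
r_1 = 2
cx_2 = 14
cy_2 = 8
cz_2 = 2
r_2 = 1
cy_3 = 11
cz_3 = 12
w_3 = 5
h_3 = 3
cy_4 = 3
cz_4 = 11
r_4 = 2
h_4 = 5
cx_5 = 4
cy_5 = 12
cz_5 = 8
h_5 = 7
cx_6 = 8
cy_6 = 4
cz_6 = 1
r_6 = 2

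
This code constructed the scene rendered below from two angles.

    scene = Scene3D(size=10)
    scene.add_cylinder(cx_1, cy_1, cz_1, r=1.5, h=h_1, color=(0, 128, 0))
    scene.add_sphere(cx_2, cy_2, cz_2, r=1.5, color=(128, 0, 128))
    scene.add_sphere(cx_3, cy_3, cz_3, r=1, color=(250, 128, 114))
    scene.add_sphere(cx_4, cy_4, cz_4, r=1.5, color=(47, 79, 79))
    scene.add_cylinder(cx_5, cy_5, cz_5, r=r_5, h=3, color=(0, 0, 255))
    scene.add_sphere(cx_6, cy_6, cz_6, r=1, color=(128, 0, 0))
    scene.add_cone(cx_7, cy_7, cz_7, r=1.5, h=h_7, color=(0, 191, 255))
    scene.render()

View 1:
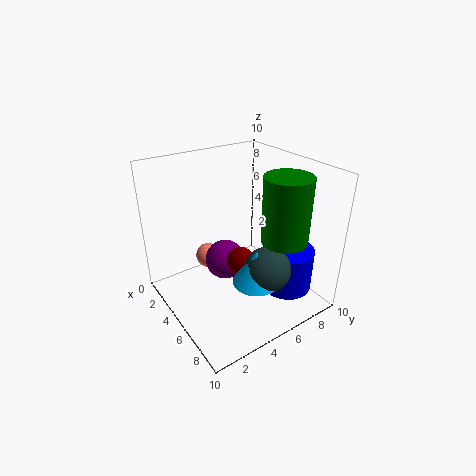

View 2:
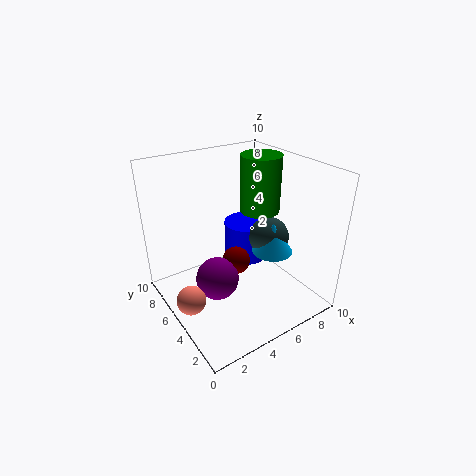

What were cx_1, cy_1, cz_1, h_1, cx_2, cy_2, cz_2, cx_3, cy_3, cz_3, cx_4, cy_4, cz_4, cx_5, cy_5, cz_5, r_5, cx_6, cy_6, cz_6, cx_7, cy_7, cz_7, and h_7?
cx_1 = 8, cy_1 = 6.5, cz_1 = 5.75, h_1 = 4.25, cx_2 = 3.25, cy_2 = 5, cz_2 = 2.25, cx_3 = 1, cy_3 = 4.75, cz_3 = 1.5, cx_4 = 8, cy_4 = 5.25, cz_4 = 4, cx_5 = 7.5, cy_5 = 7.5, cz_5 = 1.5, r_5 = 1.75, cx_6 = 5, cy_6 = 5.25, cz_6 = 3, cx_7 = 7.75, cy_7 = 4.5, cz_7 = 3.25, h_7 = 2.25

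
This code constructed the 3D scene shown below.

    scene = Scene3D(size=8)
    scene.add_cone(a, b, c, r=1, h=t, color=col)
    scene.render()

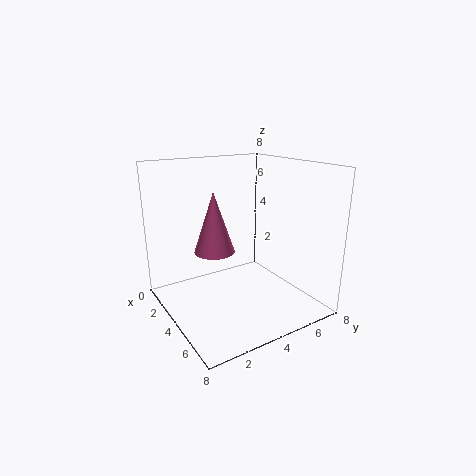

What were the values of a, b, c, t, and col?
a = 5, b = 2, c = 4, t = 3, col = 'hotpink'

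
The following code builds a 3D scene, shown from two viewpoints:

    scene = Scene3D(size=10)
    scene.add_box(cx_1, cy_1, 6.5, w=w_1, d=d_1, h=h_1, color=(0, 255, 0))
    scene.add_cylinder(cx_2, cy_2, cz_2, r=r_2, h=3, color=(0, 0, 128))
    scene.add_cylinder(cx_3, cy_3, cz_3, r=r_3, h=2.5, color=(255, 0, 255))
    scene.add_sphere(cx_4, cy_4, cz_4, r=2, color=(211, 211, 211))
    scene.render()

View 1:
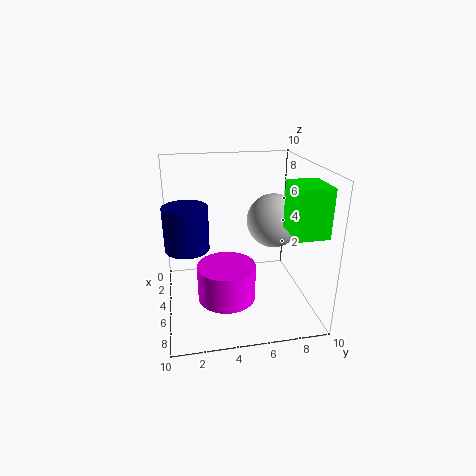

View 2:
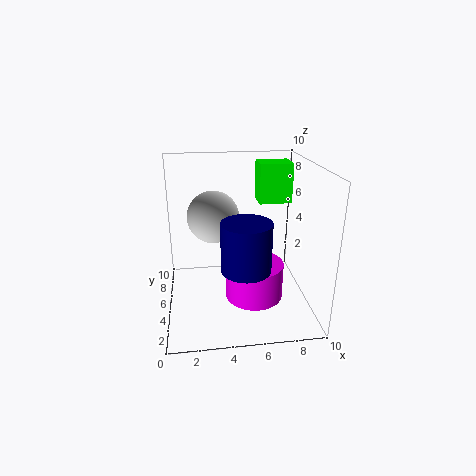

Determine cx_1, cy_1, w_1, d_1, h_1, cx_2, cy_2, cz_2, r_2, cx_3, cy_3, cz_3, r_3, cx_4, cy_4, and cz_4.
cx_1 = 7; cy_1 = 7.5; w_1 = 2.5; d_1 = 2; h_1 = 3; cx_2 = 5; cy_2 = 1.5; cz_2 = 4.5; r_2 = 1.5; cx_3 = 6; cy_3 = 4; cz_3 = 1; r_3 = 2; cx_4 = 3.5; cy_4 = 8; cz_4 = 5.5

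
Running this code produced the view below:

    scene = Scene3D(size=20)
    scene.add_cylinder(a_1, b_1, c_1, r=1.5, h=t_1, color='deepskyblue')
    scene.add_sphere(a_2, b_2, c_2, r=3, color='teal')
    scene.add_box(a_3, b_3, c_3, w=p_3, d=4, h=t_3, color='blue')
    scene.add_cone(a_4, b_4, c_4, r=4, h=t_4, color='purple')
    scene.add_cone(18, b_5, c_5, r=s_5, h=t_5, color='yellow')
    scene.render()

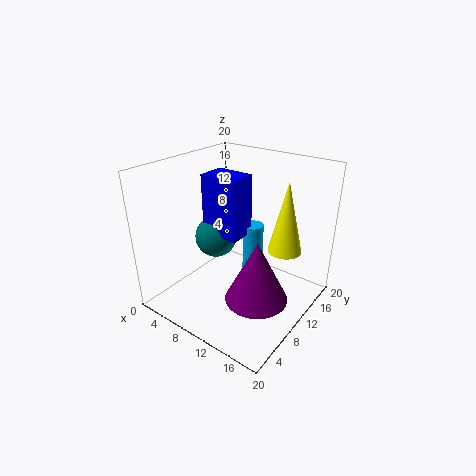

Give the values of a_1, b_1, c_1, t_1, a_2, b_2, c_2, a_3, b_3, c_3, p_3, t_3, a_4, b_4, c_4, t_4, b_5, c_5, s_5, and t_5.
a_1 = 10.5; b_1 = 13; c_1 = 3.5; t_1 = 7.5; a_2 = 6; b_2 = 10; c_2 = 9; a_3 = 5; b_3 = 8.5; c_3 = 10; p_3 = 5.5; t_3 = 8.5; a_4 = 15.5; b_4 = 6.5; c_4 = 4.5; t_4 = 8; b_5 = 8.5; c_5 = 11.5; s_5 = 2; t_5 = 8.5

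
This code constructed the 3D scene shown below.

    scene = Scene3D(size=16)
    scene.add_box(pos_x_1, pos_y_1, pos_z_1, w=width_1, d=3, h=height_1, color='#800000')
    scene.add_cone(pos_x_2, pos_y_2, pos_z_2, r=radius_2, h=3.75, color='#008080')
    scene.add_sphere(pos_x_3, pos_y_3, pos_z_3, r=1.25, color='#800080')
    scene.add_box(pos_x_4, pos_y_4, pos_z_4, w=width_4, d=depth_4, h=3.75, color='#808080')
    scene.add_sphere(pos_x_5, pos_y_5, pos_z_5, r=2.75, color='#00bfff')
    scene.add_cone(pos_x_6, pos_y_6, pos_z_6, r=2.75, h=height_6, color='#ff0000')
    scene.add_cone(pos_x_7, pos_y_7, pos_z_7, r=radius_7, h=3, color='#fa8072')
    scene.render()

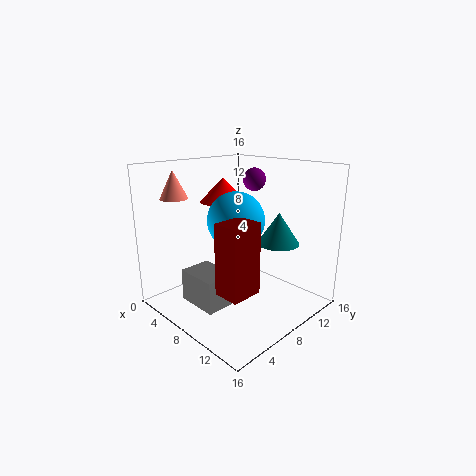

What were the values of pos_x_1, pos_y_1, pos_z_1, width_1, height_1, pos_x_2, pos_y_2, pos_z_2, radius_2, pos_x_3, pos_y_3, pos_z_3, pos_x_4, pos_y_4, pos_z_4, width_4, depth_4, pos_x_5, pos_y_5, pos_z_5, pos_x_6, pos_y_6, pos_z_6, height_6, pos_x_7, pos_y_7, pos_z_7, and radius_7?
pos_x_1 = 12.5
pos_y_1 = 0.75
pos_z_1 = 5.75
width_1 = 2.5
height_1 = 6.5
pos_x_2 = 9.75
pos_y_2 = 13
pos_z_2 = 6.5
radius_2 = 2.5
pos_x_3 = 8.25
pos_y_3 = 10.25
pos_z_3 = 14.25
pos_x_4 = 3.25
pos_y_4 = 3.5
pos_z_4 = 0.25
width_4 = 5
depth_4 = 3.75
pos_x_5 = 10.75
pos_y_5 = 5
pos_z_5 = 11.25
pos_x_6 = 4
pos_y_6 = 9.5
pos_z_6 = 11.25
height_6 = 2.75
pos_x_7 = 3.5
pos_y_7 = 3
pos_z_7 = 12.5
radius_7 = 1.5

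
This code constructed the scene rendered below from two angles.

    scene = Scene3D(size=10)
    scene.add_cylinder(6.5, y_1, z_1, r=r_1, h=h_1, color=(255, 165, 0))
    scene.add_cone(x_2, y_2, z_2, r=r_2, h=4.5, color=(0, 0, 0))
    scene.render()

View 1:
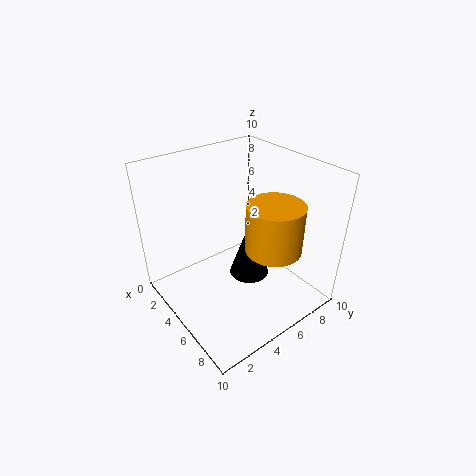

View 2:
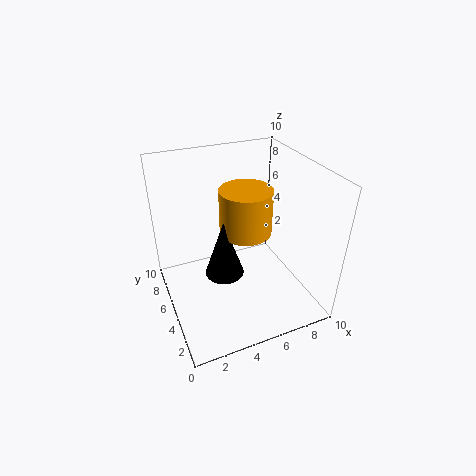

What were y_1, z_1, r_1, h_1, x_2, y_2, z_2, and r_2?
y_1 = 7; z_1 = 4; r_1 = 2; h_1 = 3.5; x_2 = 4.5; y_2 = 6.5; z_2 = 1; r_2 = 1.5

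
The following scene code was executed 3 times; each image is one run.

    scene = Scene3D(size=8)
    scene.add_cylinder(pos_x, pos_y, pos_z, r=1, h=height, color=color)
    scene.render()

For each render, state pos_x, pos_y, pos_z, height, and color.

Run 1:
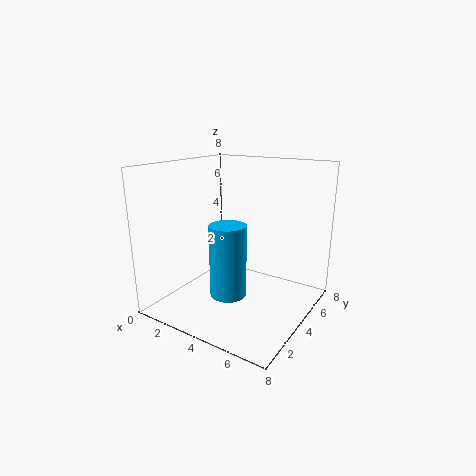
pos_x = 4, pos_y = 3, pos_z = 1, height = 4, color = 'deepskyblue'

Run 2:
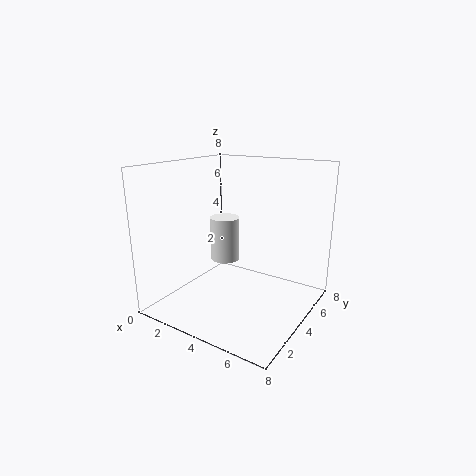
pos_x = 1, pos_y = 7, pos_z = 1, height = 3, color = 'white'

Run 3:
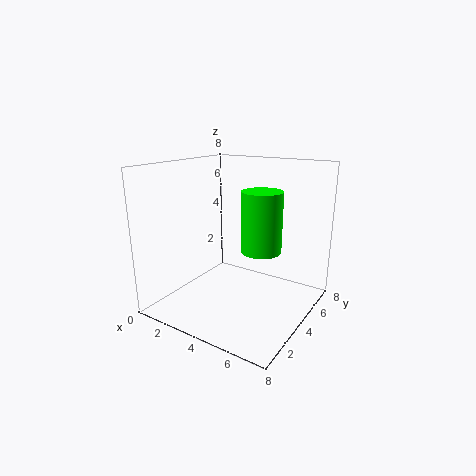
pos_x = 6, pos_y = 3, pos_z = 4, height = 3, color = 'lime'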